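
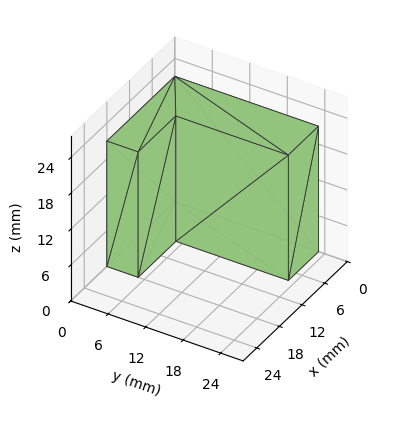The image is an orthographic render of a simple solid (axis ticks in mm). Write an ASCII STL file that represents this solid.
Reading the render: the shape is an L-shaped prism: outer 18 × 23 mm, arm thicknesses ≈ 5 mm (horizontal) and 8 mm (vertical), extruded 21 mm in z (dimensions read to the nearest mm from the axis ticks). For the STL, each face is triangulated and given an outward normal.

solid part
  facet normal 0.0000 0.0000 -1.0000
    outer loop
      vertex 18.0 5.0 0.0
      vertex 18.0 0.0 0.0
      vertex 0.0 0.0 0.0
    endloop
  endfacet
  facet normal 0.0000 0.0000 -1.0000
    outer loop
      vertex 8.0 5.0 0.0
      vertex 18.0 5.0 0.0
      vertex 0.0 0.0 0.0
    endloop
  endfacet
  facet normal 0.0000 0.0000 -1.0000
    outer loop
      vertex 8.0 23.0 0.0
      vertex 8.0 5.0 0.0
      vertex 0.0 0.0 0.0
    endloop
  endfacet
  facet normal 0.0000 0.0000 -1.0000
    outer loop
      vertex 0.0 23.0 0.0
      vertex 8.0 23.0 0.0
      vertex 0.0 0.0 0.0
    endloop
  endfacet
  facet normal 0.0000 0.0000 1.0000
    outer loop
      vertex 0.0 0.0 21.0
      vertex 18.0 0.0 21.0
      vertex 18.0 5.0 21.0
    endloop
  endfacet
  facet normal 0.0000 0.0000 1.0000
    outer loop
      vertex 0.0 0.0 21.0
      vertex 18.0 5.0 21.0
      vertex 8.0 5.0 21.0
    endloop
  endfacet
  facet normal 0.0000 0.0000 1.0000
    outer loop
      vertex 0.0 0.0 21.0
      vertex 8.0 5.0 21.0
      vertex 8.0 23.0 21.0
    endloop
  endfacet
  facet normal 0.0000 0.0000 1.0000
    outer loop
      vertex 0.0 0.0 21.0
      vertex 8.0 23.0 21.0
      vertex 0.0 23.0 21.0
    endloop
  endfacet
  facet normal 0.0000 -1.0000 0.0000
    outer loop
      vertex 0.0 0.0 0.0
      vertex 18.0 0.0 0.0
      vertex 18.0 0.0 21.0
    endloop
  endfacet
  facet normal 0.0000 -1.0000 0.0000
    outer loop
      vertex 0.0 0.0 0.0
      vertex 18.0 0.0 21.0
      vertex 0.0 0.0 21.0
    endloop
  endfacet
  facet normal 1.0000 0.0000 0.0000
    outer loop
      vertex 18.0 0.0 0.0
      vertex 18.0 5.0 0.0
      vertex 18.0 5.0 21.0
    endloop
  endfacet
  facet normal 1.0000 0.0000 0.0000
    outer loop
      vertex 18.0 0.0 0.0
      vertex 18.0 5.0 21.0
      vertex 18.0 0.0 21.0
    endloop
  endfacet
  facet normal 0.0000 1.0000 0.0000
    outer loop
      vertex 18.0 5.0 0.0
      vertex 8.0 5.0 0.0
      vertex 8.0 5.0 21.0
    endloop
  endfacet
  facet normal 0.0000 1.0000 0.0000
    outer loop
      vertex 18.0 5.0 0.0
      vertex 8.0 5.0 21.0
      vertex 18.0 5.0 21.0
    endloop
  endfacet
  facet normal 1.0000 0.0000 0.0000
    outer loop
      vertex 8.0 5.0 0.0
      vertex 8.0 23.0 0.0
      vertex 8.0 23.0 21.0
    endloop
  endfacet
  facet normal 1.0000 0.0000 0.0000
    outer loop
      vertex 8.0 5.0 0.0
      vertex 8.0 23.0 21.0
      vertex 8.0 5.0 21.0
    endloop
  endfacet
  facet normal 0.0000 1.0000 0.0000
    outer loop
      vertex 8.0 23.0 0.0
      vertex 0.0 23.0 0.0
      vertex 0.0 23.0 21.0
    endloop
  endfacet
  facet normal 0.0000 1.0000 0.0000
    outer loop
      vertex 8.0 23.0 0.0
      vertex 0.0 23.0 21.0
      vertex 8.0 23.0 21.0
    endloop
  endfacet
  facet normal -1.0000 0.0000 0.0000
    outer loop
      vertex 0.0 23.0 0.0
      vertex 0.0 0.0 0.0
      vertex 0.0 0.0 21.0
    endloop
  endfacet
  facet normal -1.0000 0.0000 0.0000
    outer loop
      vertex 0.0 23.0 0.0
      vertex 0.0 0.0 21.0
      vertex 0.0 23.0 21.0
    endloop
  endfacet
endsolid part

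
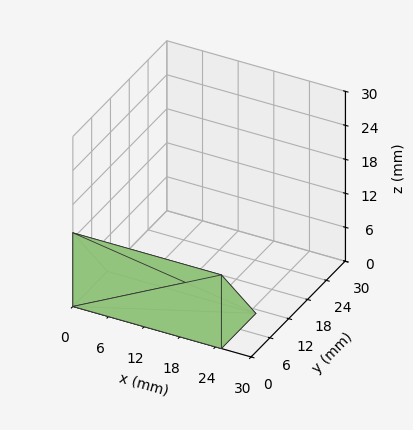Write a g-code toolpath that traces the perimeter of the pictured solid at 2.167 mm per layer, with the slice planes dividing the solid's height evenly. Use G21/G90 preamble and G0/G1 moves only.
Reading the render: the shape is a wedge (ramp): 25 × 11 mm base, rising to 13 mm along the y=0 edge and sloping linearly to z=0 at y=11 (dimensions read to the nearest mm from the axis ticks). For the g-code, the solid's height is divided into equal slices at the stated Δz and each level perimeter traced with G1 moves after a G0 lift.

; perimeter-only toolpath
G21 ; units = mm
G90 ; absolute positioning
G28 ; home
; layer 1
G0 Z2.167
G0 X0.000 Y0.000
G1 X25.000 Y0.000
G1 X25.000 Y9.167
G1 X0.000 Y9.167
G1 X0.000 Y0.000
; layer 2
G0 Z4.333
G0 X0.000 Y0.000
G1 X25.000 Y0.000
G1 X25.000 Y7.333
G1 X0.000 Y7.333
G1 X0.000 Y0.000
; layer 3
G0 Z6.500
G0 X0.000 Y0.000
G1 X25.000 Y0.000
G1 X25.000 Y5.500
G1 X0.000 Y5.500
G1 X0.000 Y0.000
; layer 4
G0 Z8.667
G0 X0.000 Y0.000
G1 X25.000 Y0.000
G1 X25.000 Y3.667
G1 X0.000 Y3.667
G1 X0.000 Y0.000
; layer 5
G0 Z10.833
G0 X0.000 Y0.000
G1 X25.000 Y0.000
G1 X25.000 Y1.833
G1 X0.000 Y1.833
G1 X0.000 Y0.000
M2 ; end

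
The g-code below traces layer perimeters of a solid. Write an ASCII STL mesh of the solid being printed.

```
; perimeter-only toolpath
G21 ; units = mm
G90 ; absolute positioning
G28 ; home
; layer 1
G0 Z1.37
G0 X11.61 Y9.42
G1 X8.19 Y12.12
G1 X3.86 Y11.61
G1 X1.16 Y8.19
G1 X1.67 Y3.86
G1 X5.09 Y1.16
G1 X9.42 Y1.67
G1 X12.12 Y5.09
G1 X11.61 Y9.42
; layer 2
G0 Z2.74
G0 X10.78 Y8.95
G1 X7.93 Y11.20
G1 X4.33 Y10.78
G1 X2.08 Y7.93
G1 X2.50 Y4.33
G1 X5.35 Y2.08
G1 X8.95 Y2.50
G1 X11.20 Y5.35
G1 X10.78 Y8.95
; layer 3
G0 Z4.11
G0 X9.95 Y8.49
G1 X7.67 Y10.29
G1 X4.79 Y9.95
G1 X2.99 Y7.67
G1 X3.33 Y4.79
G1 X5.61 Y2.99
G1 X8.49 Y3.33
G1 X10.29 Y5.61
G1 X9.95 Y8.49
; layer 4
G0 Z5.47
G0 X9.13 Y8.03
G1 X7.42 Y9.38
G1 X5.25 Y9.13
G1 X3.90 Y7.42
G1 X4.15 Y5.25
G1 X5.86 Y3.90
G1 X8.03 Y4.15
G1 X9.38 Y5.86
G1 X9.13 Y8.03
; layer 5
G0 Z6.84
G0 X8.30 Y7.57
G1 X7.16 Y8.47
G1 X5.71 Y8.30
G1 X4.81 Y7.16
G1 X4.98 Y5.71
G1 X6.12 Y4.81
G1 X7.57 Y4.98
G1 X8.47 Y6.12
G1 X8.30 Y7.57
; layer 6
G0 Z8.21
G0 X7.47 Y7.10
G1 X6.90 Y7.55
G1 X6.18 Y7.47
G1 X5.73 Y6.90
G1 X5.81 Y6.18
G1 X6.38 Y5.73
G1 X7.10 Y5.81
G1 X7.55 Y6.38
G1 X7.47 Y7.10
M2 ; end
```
solid part
  facet normal 0.0000 0.0000 -1.0000
    outer loop
      vertex 3.40 12.44 0.00
      vertex 8.45 13.03 0.00
      vertex 12.44 9.88 0.00
    endloop
  endfacet
  facet normal 0.0000 0.0000 -1.0000
    outer loop
      vertex 0.25 8.45 0.00
      vertex 3.40 12.44 0.00
      vertex 12.44 9.88 0.00
    endloop
  endfacet
  facet normal 0.0000 0.0000 -1.0000
    outer loop
      vertex 0.84 3.40 0.00
      vertex 0.25 8.45 0.00
      vertex 12.44 9.88 0.00
    endloop
  endfacet
  facet normal 0.0000 0.0000 -1.0000
    outer loop
      vertex 4.83 0.25 0.00
      vertex 0.84 3.40 0.00
      vertex 12.44 9.88 0.00
    endloop
  endfacet
  facet normal 0.0000 0.0000 -1.0000
    outer loop
      vertex 9.88 0.84 0.00
      vertex 4.83 0.25 0.00
      vertex 12.44 9.88 0.00
    endloop
  endfacet
  facet normal 0.0000 0.0000 -1.0000
    outer loop
      vertex 13.03 4.83 0.00
      vertex 9.88 0.84 0.00
      vertex 12.44 9.88 0.00
    endloop
  endfacet
  facet normal 0.5218 0.6609 0.5394
    outer loop
      vertex 12.44 9.88 0.00
      vertex 8.45 13.03 0.00
      vertex 6.64 6.64 9.58
    endloop
  endfacet
  facet normal -0.0977 0.8364 0.5394
    outer loop
      vertex 8.45 13.03 0.00
      vertex 3.40 12.44 0.00
      vertex 6.64 6.64 9.58
    endloop
  endfacet
  facet normal -0.6609 0.5218 0.5394
    outer loop
      vertex 3.40 12.44 0.00
      vertex 0.25 8.45 0.00
      vertex 6.64 6.64 9.58
    endloop
  endfacet
  facet normal -0.8364 -0.0977 0.5394
    outer loop
      vertex 0.25 8.45 0.00
      vertex 0.84 3.40 0.00
      vertex 6.64 6.64 9.58
    endloop
  endfacet
  facet normal -0.5218 -0.6609 0.5394
    outer loop
      vertex 0.84 3.40 0.00
      vertex 4.83 0.25 0.00
      vertex 6.64 6.64 9.58
    endloop
  endfacet
  facet normal 0.0977 -0.8364 0.5394
    outer loop
      vertex 4.83 0.25 0.00
      vertex 9.88 0.84 0.00
      vertex 6.64 6.64 9.58
    endloop
  endfacet
  facet normal 0.6609 -0.5218 0.5394
    outer loop
      vertex 9.88 0.84 0.00
      vertex 13.03 4.83 0.00
      vertex 6.64 6.64 9.58
    endloop
  endfacet
  facet normal 0.8364 0.0977 0.5394
    outer loop
      vertex 13.03 4.83 0.00
      vertex 12.44 9.88 0.00
      vertex 6.64 6.64 9.58
    endloop
  endfacet
endsolid part

The G0 Z moves step by Δz≈1.37 mm. The G1 loops shrink linearly with z, so the solid tapers from its base footprint up to z≈9.58. Closing with a flat bottom cap and the tapered top and triangulating gives 14 facets — a regular 8-sided pyramid, base circumscribed radius ≈ 6.64 mm, apex at z ≈ 9.58 mm.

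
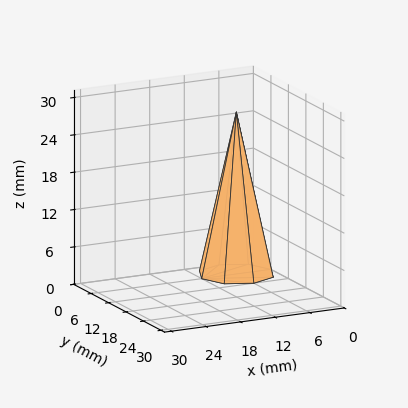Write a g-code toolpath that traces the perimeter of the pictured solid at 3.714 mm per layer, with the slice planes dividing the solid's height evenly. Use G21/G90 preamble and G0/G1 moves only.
Reading the render: the shape is a regular 8-sided pyramid, base circumscribed radius ≈ 6 mm, apex at z ≈ 26 mm (dimensions read to the nearest mm from the axis ticks). For the g-code, the solid's height is divided into equal slices at the stated Δz and each level perimeter traced with G1 moves after a G0 lift.

; perimeter-only toolpath
G21 ; units = mm
G90 ; absolute positioning
G28 ; home
; layer 1
G0 Z3.714
G0 X11.143 Y6.000
G1 X9.637 Y9.637
G1 X6.000 Y11.143
G1 X2.363 Y9.637
G1 X0.857 Y6.000
G1 X2.363 Y2.363
G1 X6.000 Y0.857
G1 X9.637 Y2.363
G1 X11.143 Y6.000
; layer 2
G0 Z7.429
G0 X10.286 Y6.000
G1 X9.031 Y9.031
G1 X6.000 Y10.286
G1 X2.969 Y9.031
G1 X1.714 Y6.000
G1 X2.969 Y2.969
G1 X6.000 Y1.714
G1 X9.031 Y2.969
G1 X10.286 Y6.000
; layer 3
G0 Z11.143
G0 X9.429 Y6.000
G1 X8.425 Y8.425
G1 X6.000 Y9.429
G1 X3.575 Y8.425
G1 X2.571 Y6.000
G1 X3.575 Y3.575
G1 X6.000 Y2.571
G1 X8.425 Y3.575
G1 X9.429 Y6.000
; layer 4
G0 Z14.857
G0 X8.571 Y6.000
G1 X7.818 Y7.818
G1 X6.000 Y8.571
G1 X4.182 Y7.818
G1 X3.429 Y6.000
G1 X4.182 Y4.182
G1 X6.000 Y3.429
G1 X7.818 Y4.182
G1 X8.571 Y6.000
; layer 5
G0 Z18.571
G0 X7.714 Y6.000
G1 X7.212 Y7.212
G1 X6.000 Y7.714
G1 X4.788 Y7.212
G1 X4.286 Y6.000
G1 X4.788 Y4.788
G1 X6.000 Y4.286
G1 X7.212 Y4.788
G1 X7.714 Y6.000
; layer 6
G0 Z22.286
G0 X6.857 Y6.000
G1 X6.606 Y6.606
G1 X6.000 Y6.857
G1 X5.394 Y6.606
G1 X5.143 Y6.000
G1 X5.394 Y5.394
G1 X6.000 Y5.143
G1 X6.606 Y5.394
G1 X6.857 Y6.000
M2 ; end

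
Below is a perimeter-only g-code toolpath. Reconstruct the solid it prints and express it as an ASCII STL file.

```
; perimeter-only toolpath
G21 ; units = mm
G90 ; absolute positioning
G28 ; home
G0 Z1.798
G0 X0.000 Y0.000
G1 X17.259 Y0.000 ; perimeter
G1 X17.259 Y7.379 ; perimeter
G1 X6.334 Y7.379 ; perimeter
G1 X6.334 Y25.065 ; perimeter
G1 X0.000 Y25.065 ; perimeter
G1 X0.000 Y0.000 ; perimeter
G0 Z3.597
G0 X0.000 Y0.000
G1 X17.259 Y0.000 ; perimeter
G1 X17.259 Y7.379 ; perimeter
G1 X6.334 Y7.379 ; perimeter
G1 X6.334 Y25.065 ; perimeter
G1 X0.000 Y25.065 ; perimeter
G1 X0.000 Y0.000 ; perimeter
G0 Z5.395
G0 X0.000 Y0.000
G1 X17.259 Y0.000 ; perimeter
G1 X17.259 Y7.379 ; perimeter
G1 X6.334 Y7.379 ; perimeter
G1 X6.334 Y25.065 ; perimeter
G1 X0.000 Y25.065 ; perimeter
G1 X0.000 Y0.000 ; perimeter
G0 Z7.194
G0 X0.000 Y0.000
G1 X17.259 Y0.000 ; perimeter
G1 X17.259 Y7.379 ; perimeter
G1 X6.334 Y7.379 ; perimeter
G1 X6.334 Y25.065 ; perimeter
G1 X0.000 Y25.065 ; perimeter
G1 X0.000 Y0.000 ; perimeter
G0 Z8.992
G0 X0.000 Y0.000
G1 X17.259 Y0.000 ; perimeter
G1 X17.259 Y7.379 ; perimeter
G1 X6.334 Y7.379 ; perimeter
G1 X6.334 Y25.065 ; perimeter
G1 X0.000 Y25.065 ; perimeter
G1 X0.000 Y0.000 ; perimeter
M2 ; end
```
solid part
  facet normal 0.0000 0.0000 -1.0000
    outer loop
      vertex 17.259 7.379 0.000
      vertex 17.259 0.000 0.000
      vertex 0.000 0.000 0.000
    endloop
  endfacet
  facet normal 0.0000 0.0000 -1.0000
    outer loop
      vertex 6.334 7.379 0.000
      vertex 17.259 7.379 0.000
      vertex 0.000 0.000 0.000
    endloop
  endfacet
  facet normal 0.0000 0.0000 -1.0000
    outer loop
      vertex 6.334 25.065 0.000
      vertex 6.334 7.379 0.000
      vertex 0.000 0.000 0.000
    endloop
  endfacet
  facet normal 0.0000 0.0000 -1.0000
    outer loop
      vertex 0.000 25.065 0.000
      vertex 6.334 25.065 0.000
      vertex 0.000 0.000 0.000
    endloop
  endfacet
  facet normal 0.0000 0.0000 1.0000
    outer loop
      vertex 0.000 0.000 8.992
      vertex 17.259 0.000 8.992
      vertex 17.259 7.379 8.992
    endloop
  endfacet
  facet normal 0.0000 0.0000 1.0000
    outer loop
      vertex 0.000 0.000 8.992
      vertex 17.259 7.379 8.992
      vertex 6.334 7.379 8.992
    endloop
  endfacet
  facet normal 0.0000 0.0000 1.0000
    outer loop
      vertex 0.000 0.000 8.992
      vertex 6.334 7.379 8.992
      vertex 6.334 25.065 8.992
    endloop
  endfacet
  facet normal 0.0000 0.0000 1.0000
    outer loop
      vertex 0.000 0.000 8.992
      vertex 6.334 25.065 8.992
      vertex 0.000 25.065 8.992
    endloop
  endfacet
  facet normal 0.0000 -1.0000 0.0000
    outer loop
      vertex 0.000 0.000 0.000
      vertex 17.259 0.000 0.000
      vertex 17.259 0.000 8.992
    endloop
  endfacet
  facet normal 0.0000 -1.0000 0.0000
    outer loop
      vertex 0.000 0.000 0.000
      vertex 17.259 0.000 8.992
      vertex 0.000 0.000 8.992
    endloop
  endfacet
  facet normal 1.0000 0.0000 0.0000
    outer loop
      vertex 17.259 0.000 0.000
      vertex 17.259 7.379 0.000
      vertex 17.259 7.379 8.992
    endloop
  endfacet
  facet normal 1.0000 0.0000 0.0000
    outer loop
      vertex 17.259 0.000 0.000
      vertex 17.259 7.379 8.992
      vertex 17.259 0.000 8.992
    endloop
  endfacet
  facet normal 0.0000 1.0000 0.0000
    outer loop
      vertex 17.259 7.379 0.000
      vertex 6.334 7.379 0.000
      vertex 6.334 7.379 8.992
    endloop
  endfacet
  facet normal 0.0000 1.0000 0.0000
    outer loop
      vertex 17.259 7.379 0.000
      vertex 6.334 7.379 8.992
      vertex 17.259 7.379 8.992
    endloop
  endfacet
  facet normal 1.0000 0.0000 0.0000
    outer loop
      vertex 6.334 7.379 0.000
      vertex 6.334 25.065 0.000
      vertex 6.334 25.065 8.992
    endloop
  endfacet
  facet normal 1.0000 0.0000 0.0000
    outer loop
      vertex 6.334 7.379 0.000
      vertex 6.334 25.065 8.992
      vertex 6.334 7.379 8.992
    endloop
  endfacet
  facet normal 0.0000 1.0000 0.0000
    outer loop
      vertex 6.334 25.065 0.000
      vertex 0.000 25.065 0.000
      vertex 0.000 25.065 8.992
    endloop
  endfacet
  facet normal 0.0000 1.0000 0.0000
    outer loop
      vertex 6.334 25.065 0.000
      vertex 0.000 25.065 8.992
      vertex 6.334 25.065 8.992
    endloop
  endfacet
  facet normal -1.0000 0.0000 0.0000
    outer loop
      vertex 0.000 25.065 0.000
      vertex 0.000 0.000 0.000
      vertex 0.000 0.000 8.992
    endloop
  endfacet
  facet normal -1.0000 0.0000 0.0000
    outer loop
      vertex 0.000 25.065 0.000
      vertex 0.000 0.000 8.992
      vertex 0.000 25.065 8.992
    endloop
  endfacet
endsolid part

The G0 Z moves step by Δz≈1.798 mm. Every layer's G1 loop is the same polygon, so the solid is a straight extrusion of it from z=0 to z≈8.99. Closing with flat bottom and top caps and triangulating gives 20 facets — an L-shaped prism: outer 17.3 × 25.1 mm, arm thicknesses ≈ 7.38 mm (horizontal) and 6.33 mm (vertical), extruded 8.99 mm in z.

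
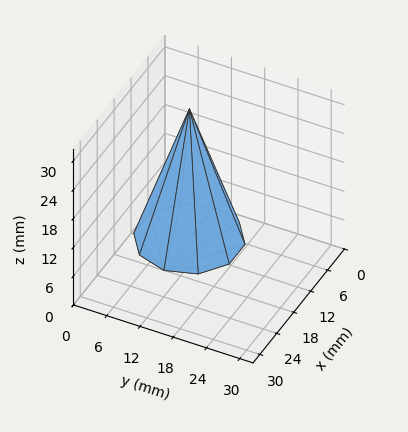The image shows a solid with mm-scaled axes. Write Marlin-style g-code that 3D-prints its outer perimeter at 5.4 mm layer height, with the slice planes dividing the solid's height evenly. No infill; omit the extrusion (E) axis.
Reading the render: the shape is a regular 10-sided pyramid, base circumscribed radius ≈ 9 mm, apex at z ≈ 27 mm (dimensions read to the nearest mm from the axis ticks). For the g-code, the solid's height is divided into equal slices at the stated Δz and each level perimeter traced with G1 moves after a G0 lift.

; perimeter-only toolpath
G21 ; units = mm
G90 ; absolute positioning
G28 ; home
; layer 1
G0 Z5.4
G0 X16.2 Y9.0
G1 X14.8 Y13.2
G1 X11.2 Y15.9
G1 X6.8 Y15.9
G1 X3.2 Y13.2
G1 X1.8 Y9.0
G1 X3.2 Y4.8
G1 X6.8 Y2.1
G1 X11.2 Y2.1
G1 X14.8 Y4.8
G1 X16.2 Y9.0
; layer 2
G0 Z10.8
G0 X14.4 Y9.0
G1 X13.4 Y12.2
G1 X10.7 Y14.2
G1 X7.3 Y14.2
G1 X4.6 Y12.2
G1 X3.6 Y9.0
G1 X4.6 Y5.8
G1 X7.3 Y3.8
G1 X10.7 Y3.8
G1 X13.4 Y5.8
G1 X14.4 Y9.0
; layer 3
G0 Z16.2
G0 X12.6 Y9.0
G1 X11.9 Y11.1
G1 X10.1 Y12.4
G1 X7.9 Y12.4
G1 X6.1 Y11.1
G1 X5.4 Y9.0
G1 X6.1 Y6.9
G1 X7.9 Y5.6
G1 X10.1 Y5.6
G1 X11.9 Y6.9
G1 X12.6 Y9.0
; layer 4
G0 Z21.6
G0 X10.8 Y9.0
G1 X10.5 Y10.1
G1 X9.6 Y10.7
G1 X8.4 Y10.7
G1 X7.5 Y10.1
G1 X7.2 Y9.0
G1 X7.5 Y7.9
G1 X8.4 Y7.3
G1 X9.6 Y7.3
G1 X10.5 Y7.9
G1 X10.8 Y9.0
M2 ; end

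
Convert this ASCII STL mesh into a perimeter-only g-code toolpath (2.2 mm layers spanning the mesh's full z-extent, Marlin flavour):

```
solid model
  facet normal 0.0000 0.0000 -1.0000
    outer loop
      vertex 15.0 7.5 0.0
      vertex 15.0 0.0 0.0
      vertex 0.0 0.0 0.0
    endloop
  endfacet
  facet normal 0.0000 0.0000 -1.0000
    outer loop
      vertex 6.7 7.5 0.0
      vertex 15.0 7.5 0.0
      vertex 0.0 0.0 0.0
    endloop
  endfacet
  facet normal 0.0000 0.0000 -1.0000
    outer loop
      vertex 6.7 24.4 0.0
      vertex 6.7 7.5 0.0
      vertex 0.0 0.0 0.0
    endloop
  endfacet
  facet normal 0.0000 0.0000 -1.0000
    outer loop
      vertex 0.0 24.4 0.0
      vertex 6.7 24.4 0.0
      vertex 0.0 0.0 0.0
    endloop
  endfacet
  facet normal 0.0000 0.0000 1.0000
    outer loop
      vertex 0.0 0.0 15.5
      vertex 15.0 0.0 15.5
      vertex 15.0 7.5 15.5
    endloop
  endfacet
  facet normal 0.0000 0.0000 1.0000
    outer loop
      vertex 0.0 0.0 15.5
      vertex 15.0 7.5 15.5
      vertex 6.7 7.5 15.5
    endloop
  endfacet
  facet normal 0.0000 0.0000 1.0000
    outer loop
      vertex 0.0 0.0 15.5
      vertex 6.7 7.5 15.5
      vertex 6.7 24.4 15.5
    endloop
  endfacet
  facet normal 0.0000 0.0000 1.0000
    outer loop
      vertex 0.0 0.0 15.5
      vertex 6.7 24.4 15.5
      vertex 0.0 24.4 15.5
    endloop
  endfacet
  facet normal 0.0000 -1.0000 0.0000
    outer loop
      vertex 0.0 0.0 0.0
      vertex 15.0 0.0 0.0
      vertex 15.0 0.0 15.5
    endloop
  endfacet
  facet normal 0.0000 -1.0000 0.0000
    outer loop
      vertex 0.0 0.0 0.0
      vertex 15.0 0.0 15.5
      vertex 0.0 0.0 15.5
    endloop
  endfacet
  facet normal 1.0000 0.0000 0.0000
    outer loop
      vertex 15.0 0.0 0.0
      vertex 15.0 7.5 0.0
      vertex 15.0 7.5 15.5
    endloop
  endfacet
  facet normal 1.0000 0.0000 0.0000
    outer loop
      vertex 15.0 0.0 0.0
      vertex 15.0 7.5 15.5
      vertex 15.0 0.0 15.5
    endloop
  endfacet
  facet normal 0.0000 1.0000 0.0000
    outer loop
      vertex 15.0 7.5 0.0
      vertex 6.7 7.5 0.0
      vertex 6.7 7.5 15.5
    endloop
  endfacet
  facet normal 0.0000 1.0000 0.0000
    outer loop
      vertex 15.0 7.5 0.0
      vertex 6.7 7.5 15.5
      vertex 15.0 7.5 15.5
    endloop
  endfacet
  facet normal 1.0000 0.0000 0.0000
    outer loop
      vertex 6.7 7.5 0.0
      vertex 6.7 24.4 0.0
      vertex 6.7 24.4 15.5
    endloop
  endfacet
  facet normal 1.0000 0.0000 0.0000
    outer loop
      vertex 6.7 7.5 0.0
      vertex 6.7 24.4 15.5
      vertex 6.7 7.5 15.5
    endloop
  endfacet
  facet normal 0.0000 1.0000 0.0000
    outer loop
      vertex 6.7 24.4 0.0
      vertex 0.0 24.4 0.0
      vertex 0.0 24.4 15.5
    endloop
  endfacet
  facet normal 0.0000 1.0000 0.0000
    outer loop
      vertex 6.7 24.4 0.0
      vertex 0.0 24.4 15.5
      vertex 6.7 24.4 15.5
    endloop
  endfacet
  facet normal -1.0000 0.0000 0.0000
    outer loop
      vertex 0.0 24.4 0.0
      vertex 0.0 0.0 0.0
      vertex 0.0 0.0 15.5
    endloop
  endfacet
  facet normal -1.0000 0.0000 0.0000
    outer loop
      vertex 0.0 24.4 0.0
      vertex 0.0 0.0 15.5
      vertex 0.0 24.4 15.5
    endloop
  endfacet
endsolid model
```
; perimeter-only toolpath
G21 ; units = mm
G90 ; absolute positioning
G28 ; home
; layer 1
G0 Z2.2
G0 X0.0 Y0.0
G1 X15.0 Y0.0
G1 X15.0 Y7.5
G1 X6.7 Y7.5
G1 X6.7 Y24.4
G1 X0.0 Y24.4
G1 X0.0 Y0.0
; layer 2
G0 Z4.4
G0 X0.0 Y0.0
G1 X15.0 Y0.0
G1 X15.0 Y7.5
G1 X6.7 Y7.5
G1 X6.7 Y24.4
G1 X0.0 Y24.4
G1 X0.0 Y0.0
; layer 3
G0 Z6.6
G0 X0.0 Y0.0
G1 X15.0 Y0.0
G1 X15.0 Y7.5
G1 X6.7 Y7.5
G1 X6.7 Y24.4
G1 X0.0 Y24.4
G1 X0.0 Y0.0
; layer 4
G0 Z8.9
G0 X0.0 Y0.0
G1 X15.0 Y0.0
G1 X15.0 Y7.5
G1 X6.7 Y7.5
G1 X6.7 Y24.4
G1 X0.0 Y24.4
G1 X0.0 Y0.0
; layer 5
G0 Z11.1
G0 X0.0 Y0.0
G1 X15.0 Y0.0
G1 X15.0 Y7.5
G1 X6.7 Y7.5
G1 X6.7 Y24.4
G1 X0.0 Y24.4
G1 X0.0 Y0.0
; layer 6
G0 Z13.3
G0 X0.0 Y0.0
G1 X15.0 Y0.0
G1 X15.0 Y7.5
G1 X6.7 Y7.5
G1 X6.7 Y24.4
G1 X0.0 Y24.4
G1 X0.0 Y0.0
; layer 7
G0 Z15.5
G0 X0.0 Y0.0
G1 X15.0 Y0.0
G1 X15.0 Y7.5
G1 X6.7 Y7.5
G1 X6.7 Y24.4
G1 X0.0 Y24.4
G1 X0.0 Y0.0
M2 ; end

The solid is an L-shaped prism: outer 15 × 24.4 mm, arm thicknesses ≈ 7.5 mm (horizontal) and 6.7 mm (vertical), extruded 15.5 mm in z. Slicing at Δz = 2.2 mm — 7 equal slices spanning the solid's height, so layer i sits at z = i·h/7 — gives 7 non-empty perimeters. Each is a 6-segment closed polygon; G0 lifts to the layer z and rapids to the start vertex, then G1 traces the edges.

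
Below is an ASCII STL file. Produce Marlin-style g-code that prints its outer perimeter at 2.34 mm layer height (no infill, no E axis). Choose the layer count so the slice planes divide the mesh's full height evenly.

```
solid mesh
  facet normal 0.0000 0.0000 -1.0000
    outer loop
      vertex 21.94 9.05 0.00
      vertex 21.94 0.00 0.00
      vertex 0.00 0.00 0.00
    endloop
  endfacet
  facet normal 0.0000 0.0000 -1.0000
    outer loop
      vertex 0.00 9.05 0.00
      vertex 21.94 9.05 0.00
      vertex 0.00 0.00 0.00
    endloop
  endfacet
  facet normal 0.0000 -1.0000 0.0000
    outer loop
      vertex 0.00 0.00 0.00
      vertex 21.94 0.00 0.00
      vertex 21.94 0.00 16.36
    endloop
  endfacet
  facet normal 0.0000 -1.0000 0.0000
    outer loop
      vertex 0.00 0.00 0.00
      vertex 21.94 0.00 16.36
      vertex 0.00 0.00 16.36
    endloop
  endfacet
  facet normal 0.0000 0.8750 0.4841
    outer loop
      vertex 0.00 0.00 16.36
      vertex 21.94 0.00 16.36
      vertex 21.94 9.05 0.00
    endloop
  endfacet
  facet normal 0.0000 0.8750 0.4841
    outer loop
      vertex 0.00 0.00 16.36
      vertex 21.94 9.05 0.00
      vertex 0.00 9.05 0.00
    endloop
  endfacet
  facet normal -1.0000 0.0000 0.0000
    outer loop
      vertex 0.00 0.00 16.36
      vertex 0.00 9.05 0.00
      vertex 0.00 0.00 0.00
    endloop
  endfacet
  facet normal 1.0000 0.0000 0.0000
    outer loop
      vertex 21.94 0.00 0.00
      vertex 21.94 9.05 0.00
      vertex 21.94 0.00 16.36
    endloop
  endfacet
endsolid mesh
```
; perimeter-only toolpath
G21 ; units = mm
G90 ; absolute positioning
G28 ; home
; layer 1
G0 Z2.34
G0 X0.00 Y0.00
G1 X21.94 Y0.00
G1 X21.94 Y7.76
G1 X0.00 Y7.76
G1 X0.00 Y0.00
; layer 2
G0 Z4.67
G0 X0.00 Y0.00
G1 X21.94 Y0.00
G1 X21.94 Y6.46
G1 X0.00 Y6.46
G1 X0.00 Y0.00
; layer 3
G0 Z7.01
G0 X0.00 Y0.00
G1 X21.94 Y0.00
G1 X21.94 Y5.17
G1 X0.00 Y5.17
G1 X0.00 Y0.00
; layer 4
G0 Z9.35
G0 X0.00 Y0.00
G1 X21.94 Y0.00
G1 X21.94 Y3.88
G1 X0.00 Y3.88
G1 X0.00 Y0.00
; layer 5
G0 Z11.69
G0 X0.00 Y0.00
G1 X21.94 Y0.00
G1 X21.94 Y2.59
G1 X0.00 Y2.59
G1 X0.00 Y0.00
; layer 6
G0 Z14.02
G0 X0.00 Y0.00
G1 X21.94 Y0.00
G1 X21.94 Y1.29
G1 X0.00 Y1.29
G1 X0.00 Y0.00
M2 ; end

The solid is a wedge (ramp): 21.9 × 9.05 mm base, rising to 16.4 mm along the y=0 edge and sloping linearly to z=0 at y=9.05. Slicing at Δz = 2.34 mm — 7 equal slices spanning the solid's height, so layer i sits at z = i·h/7 — gives 6 non-empty perimeters. Each is a 4-segment closed polygon; G0 lifts to the layer z and rapids to the start vertex, then G1 traces the edges. The cross-section shrinks linearly with z (the slice at the apex is degenerate and omitted).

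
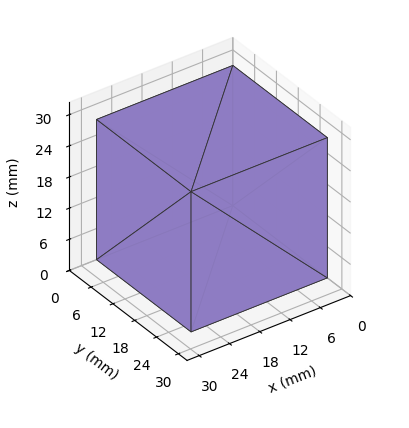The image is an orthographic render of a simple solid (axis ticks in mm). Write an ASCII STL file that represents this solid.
Reading the render: the shape is a rectangular box, roughly 27 × 26 mm footprint and 27 mm tall (dimensions read to the nearest mm from the axis ticks). For the STL, each face is triangulated and given an outward normal.

solid part
  facet normal 0.0000 0.0000 -1.0000
    outer loop
      vertex 27.000 26.000 0.000
      vertex 27.000 0.000 0.000
      vertex 0.000 0.000 0.000
    endloop
  endfacet
  facet normal 0.0000 0.0000 -1.0000
    outer loop
      vertex 0.000 26.000 0.000
      vertex 27.000 26.000 0.000
      vertex 0.000 0.000 0.000
    endloop
  endfacet
  facet normal 0.0000 0.0000 1.0000
    outer loop
      vertex 0.000 0.000 27.000
      vertex 27.000 0.000 27.000
      vertex 27.000 26.000 27.000
    endloop
  endfacet
  facet normal 0.0000 0.0000 1.0000
    outer loop
      vertex 0.000 0.000 27.000
      vertex 27.000 26.000 27.000
      vertex 0.000 26.000 27.000
    endloop
  endfacet
  facet normal 0.0000 -1.0000 0.0000
    outer loop
      vertex 0.000 0.000 0.000
      vertex 27.000 0.000 0.000
      vertex 27.000 0.000 27.000
    endloop
  endfacet
  facet normal 0.0000 -1.0000 0.0000
    outer loop
      vertex 0.000 0.000 0.000
      vertex 27.000 0.000 27.000
      vertex 0.000 0.000 27.000
    endloop
  endfacet
  facet normal 0.0000 1.0000 0.0000
    outer loop
      vertex 27.000 26.000 27.000
      vertex 27.000 26.000 0.000
      vertex 0.000 26.000 0.000
    endloop
  endfacet
  facet normal 0.0000 1.0000 0.0000
    outer loop
      vertex 0.000 26.000 27.000
      vertex 27.000 26.000 27.000
      vertex 0.000 26.000 0.000
    endloop
  endfacet
  facet normal -1.0000 0.0000 0.0000
    outer loop
      vertex 0.000 26.000 27.000
      vertex 0.000 26.000 0.000
      vertex 0.000 0.000 0.000
    endloop
  endfacet
  facet normal -1.0000 0.0000 0.0000
    outer loop
      vertex 0.000 0.000 27.000
      vertex 0.000 26.000 27.000
      vertex 0.000 0.000 0.000
    endloop
  endfacet
  facet normal 1.0000 0.0000 0.0000
    outer loop
      vertex 27.000 0.000 0.000
      vertex 27.000 26.000 0.000
      vertex 27.000 26.000 27.000
    endloop
  endfacet
  facet normal 1.0000 0.0000 0.0000
    outer loop
      vertex 27.000 0.000 0.000
      vertex 27.000 26.000 27.000
      vertex 27.000 0.000 27.000
    endloop
  endfacet
endsolid part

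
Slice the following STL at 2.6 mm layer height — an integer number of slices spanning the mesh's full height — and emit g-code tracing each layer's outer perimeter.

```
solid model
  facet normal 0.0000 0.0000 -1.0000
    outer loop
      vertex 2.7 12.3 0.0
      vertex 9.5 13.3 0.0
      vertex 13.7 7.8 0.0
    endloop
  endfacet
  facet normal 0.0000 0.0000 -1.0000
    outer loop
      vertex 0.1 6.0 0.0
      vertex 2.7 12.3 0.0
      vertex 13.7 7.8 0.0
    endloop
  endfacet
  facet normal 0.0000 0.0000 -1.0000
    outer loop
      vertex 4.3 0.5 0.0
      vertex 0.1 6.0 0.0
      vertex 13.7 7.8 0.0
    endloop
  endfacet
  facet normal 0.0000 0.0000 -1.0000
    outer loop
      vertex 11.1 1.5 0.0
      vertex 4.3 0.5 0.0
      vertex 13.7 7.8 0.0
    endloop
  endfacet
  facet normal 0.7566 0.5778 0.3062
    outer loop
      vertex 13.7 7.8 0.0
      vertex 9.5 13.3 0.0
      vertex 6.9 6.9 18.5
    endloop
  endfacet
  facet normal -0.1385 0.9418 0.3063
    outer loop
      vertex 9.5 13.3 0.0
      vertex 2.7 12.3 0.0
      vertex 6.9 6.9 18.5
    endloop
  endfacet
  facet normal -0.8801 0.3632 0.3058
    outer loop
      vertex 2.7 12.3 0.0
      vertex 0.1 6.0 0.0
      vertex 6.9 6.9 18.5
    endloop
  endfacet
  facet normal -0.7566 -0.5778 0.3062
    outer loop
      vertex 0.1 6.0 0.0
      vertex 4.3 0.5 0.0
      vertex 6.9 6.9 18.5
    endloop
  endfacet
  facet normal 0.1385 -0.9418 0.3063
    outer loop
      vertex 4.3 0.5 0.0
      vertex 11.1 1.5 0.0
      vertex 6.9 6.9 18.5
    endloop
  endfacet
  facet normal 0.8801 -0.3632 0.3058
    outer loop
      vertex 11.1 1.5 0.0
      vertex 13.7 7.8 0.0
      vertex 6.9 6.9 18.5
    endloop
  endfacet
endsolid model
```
; perimeter-only toolpath
G21 ; units = mm
G90 ; absolute positioning
G28 ; home
; layer 1
G0 Z2.6
G0 X12.7 Y7.7
G1 X9.1 Y12.4
G1 X3.3 Y11.5
G1 X1.1 Y6.1
G1 X4.7 Y1.4
G1 X10.5 Y2.3
G1 X12.7 Y7.7
; layer 2
G0 Z5.3
G0 X11.8 Y7.5
G1 X8.8 Y11.5
G1 X3.9 Y10.8
G1 X2.0 Y6.3
G1 X5.0 Y2.3
G1 X9.9 Y3.0
G1 X11.8 Y7.5
; layer 3
G0 Z7.9
G0 X10.8 Y7.4
G1 X8.4 Y10.6
G1 X4.5 Y10.0
G1 X3.0 Y6.4
G1 X5.4 Y3.2
G1 X9.3 Y3.8
G1 X10.8 Y7.4
; layer 4
G0 Z10.6
G0 X9.8 Y7.3
G1 X8.0 Y9.6
G1 X5.1 Y9.2
G1 X4.0 Y6.5
G1 X5.8 Y4.2
G1 X8.7 Y4.6
G1 X9.8 Y7.3
; layer 5
G0 Z13.2
G0 X8.8 Y7.2
G1 X7.6 Y8.7
G1 X5.7 Y8.4
G1 X5.0 Y6.6
G1 X6.2 Y5.1
G1 X8.1 Y5.4
G1 X8.8 Y7.2
; layer 6
G0 Z15.9
G0 X7.9 Y7.0
G1 X7.3 Y7.8
G1 X6.3 Y7.7
G1 X5.9 Y6.8
G1 X6.5 Y6.0
G1 X7.5 Y6.1
G1 X7.9 Y7.0
M2 ; end

The solid is a regular 6-sided pyramid, base circumscribed radius ≈ 6.9 mm, apex at z ≈ 18.5 mm. Slicing at Δz = 2.6 mm — 7 equal slices spanning the solid's height, so layer i sits at z = i·h/7 — gives 6 non-empty perimeters. Each is a 6-segment closed polygon; G0 lifts to the layer z and rapids to the start vertex, then G1 traces the edges. The cross-section shrinks linearly with z (the slice at the apex is degenerate and omitted).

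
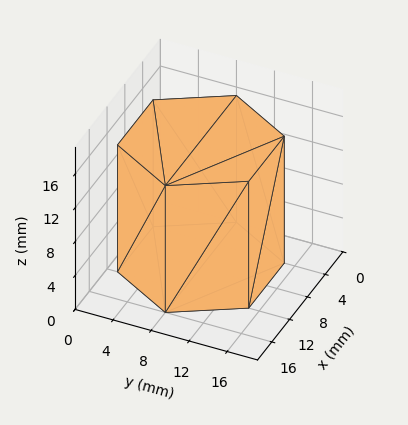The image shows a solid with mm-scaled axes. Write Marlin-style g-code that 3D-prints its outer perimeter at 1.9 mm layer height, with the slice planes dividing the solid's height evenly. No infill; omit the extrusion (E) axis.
Reading the render: the shape is a regular 6-sided prism (a cylinder approximated with 6 flat sides), circumscribed radius ≈ 8 mm, height ≈ 15 mm (dimensions read to the nearest mm from the axis ticks). For the g-code, the solid's height is divided into equal slices at the stated Δz and each level perimeter traced with G1 moves after a G0 lift.

; perimeter-only toolpath
G21 ; units = mm
G90 ; absolute positioning
G28 ; home
; layer 1
G0 Z1.9
G0 X16.0 Y8.0
G1 X12.0 Y14.9
G1 X4.0 Y14.9
G1 X0.0 Y8.0
G1 X4.0 Y1.1
G1 X12.0 Y1.1
G1 X16.0 Y8.0
; layer 2
G0 Z3.8
G0 X16.0 Y8.0
G1 X12.0 Y14.9
G1 X4.0 Y14.9
G1 X0.0 Y8.0
G1 X4.0 Y1.1
G1 X12.0 Y1.1
G1 X16.0 Y8.0
; layer 3
G0 Z5.6
G0 X16.0 Y8.0
G1 X12.0 Y14.9
G1 X4.0 Y14.9
G1 X0.0 Y8.0
G1 X4.0 Y1.1
G1 X12.0 Y1.1
G1 X16.0 Y8.0
; layer 4
G0 Z7.5
G0 X16.0 Y8.0
G1 X12.0 Y14.9
G1 X4.0 Y14.9
G1 X0.0 Y8.0
G1 X4.0 Y1.1
G1 X12.0 Y1.1
G1 X16.0 Y8.0
; layer 5
G0 Z9.4
G0 X16.0 Y8.0
G1 X12.0 Y14.9
G1 X4.0 Y14.9
G1 X0.0 Y8.0
G1 X4.0 Y1.1
G1 X12.0 Y1.1
G1 X16.0 Y8.0
; layer 6
G0 Z11.2
G0 X16.0 Y8.0
G1 X12.0 Y14.9
G1 X4.0 Y14.9
G1 X0.0 Y8.0
G1 X4.0 Y1.1
G1 X12.0 Y1.1
G1 X16.0 Y8.0
; layer 7
G0 Z13.1
G0 X16.0 Y8.0
G1 X12.0 Y14.9
G1 X4.0 Y14.9
G1 X0.0 Y8.0
G1 X4.0 Y1.1
G1 X12.0 Y1.1
G1 X16.0 Y8.0
; layer 8
G0 Z15.0
G0 X16.0 Y8.0
G1 X12.0 Y14.9
G1 X4.0 Y14.9
G1 X0.0 Y8.0
G1 X4.0 Y1.1
G1 X12.0 Y1.1
G1 X16.0 Y8.0
M2 ; end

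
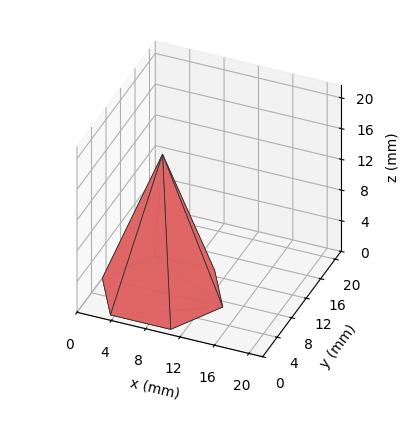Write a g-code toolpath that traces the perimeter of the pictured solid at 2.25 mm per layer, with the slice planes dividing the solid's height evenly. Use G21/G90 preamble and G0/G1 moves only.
Reading the render: the shape is a regular 6-sided pyramid, base circumscribed radius ≈ 7 mm, apex at z ≈ 18 mm (dimensions read to the nearest mm from the axis ticks). For the g-code, the solid's height is divided into equal slices at the stated Δz and each level perimeter traced with G1 moves after a G0 lift.

; perimeter-only toolpath
G21 ; units = mm
G90 ; absolute positioning
G28 ; home
; layer 1
G0 Z2.25
G0 X13.12 Y7.00
G1 X10.06 Y12.30
G1 X3.94 Y12.30
G1 X0.88 Y7.00
G1 X3.94 Y1.70
G1 X10.06 Y1.70
G1 X13.12 Y7.00
; layer 2
G0 Z4.50
G0 X12.25 Y7.00
G1 X9.62 Y11.54
G1 X4.38 Y11.54
G1 X1.75 Y7.00
G1 X4.38 Y2.46
G1 X9.62 Y2.46
G1 X12.25 Y7.00
; layer 3
G0 Z6.75
G0 X11.38 Y7.00
G1 X9.19 Y10.79
G1 X4.81 Y10.79
G1 X2.62 Y7.00
G1 X4.81 Y3.21
G1 X9.19 Y3.21
G1 X11.38 Y7.00
; layer 4
G0 Z9.00
G0 X10.50 Y7.00
G1 X8.75 Y10.03
G1 X5.25 Y10.03
G1 X3.50 Y7.00
G1 X5.25 Y3.97
G1 X8.75 Y3.97
G1 X10.50 Y7.00
; layer 5
G0 Z11.25
G0 X9.62 Y7.00
G1 X8.31 Y9.27
G1 X5.69 Y9.27
G1 X4.38 Y7.00
G1 X5.69 Y4.73
G1 X8.31 Y4.73
G1 X9.62 Y7.00
; layer 6
G0 Z13.50
G0 X8.75 Y7.00
G1 X7.88 Y8.52
G1 X6.12 Y8.52
G1 X5.25 Y7.00
G1 X6.12 Y5.49
G1 X7.88 Y5.49
G1 X8.75 Y7.00
; layer 7
G0 Z15.75
G0 X7.88 Y7.00
G1 X7.44 Y7.76
G1 X6.56 Y7.76
G1 X6.12 Y7.00
G1 X6.56 Y6.24
G1 X7.44 Y6.24
G1 X7.88 Y7.00
M2 ; end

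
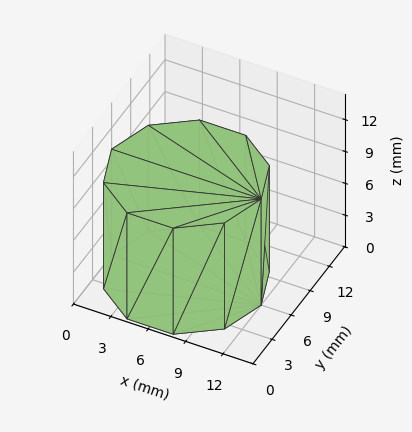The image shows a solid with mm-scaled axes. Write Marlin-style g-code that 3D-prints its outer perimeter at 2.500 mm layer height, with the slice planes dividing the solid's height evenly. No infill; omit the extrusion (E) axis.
Reading the render: the shape is a regular 10-sided prism (a cylinder approximated with 10 flat sides), circumscribed radius ≈ 6 mm, height ≈ 10 mm (dimensions read to the nearest mm from the axis ticks). For the g-code, the solid's height is divided into equal slices at the stated Δz and each level perimeter traced with G1 moves after a G0 lift.

; perimeter-only toolpath
G21 ; units = mm
G90 ; absolute positioning
G28 ; home
; layer 1
G0 Z2.500
G0 X12.000 Y6.000
G1 X10.854 Y9.527
G1 X7.854 Y11.706
G1 X4.146 Y11.706
G1 X1.146 Y9.527
G1 X0.000 Y6.000
G1 X1.146 Y2.473
G1 X4.146 Y0.294
G1 X7.854 Y0.294
G1 X10.854 Y2.473
G1 X12.000 Y6.000
; layer 2
G0 Z5.000
G0 X12.000 Y6.000
G1 X10.854 Y9.527
G1 X7.854 Y11.706
G1 X4.146 Y11.706
G1 X1.146 Y9.527
G1 X0.000 Y6.000
G1 X1.146 Y2.473
G1 X4.146 Y0.294
G1 X7.854 Y0.294
G1 X10.854 Y2.473
G1 X12.000 Y6.000
; layer 3
G0 Z7.500
G0 X12.000 Y6.000
G1 X10.854 Y9.527
G1 X7.854 Y11.706
G1 X4.146 Y11.706
G1 X1.146 Y9.527
G1 X0.000 Y6.000
G1 X1.146 Y2.473
G1 X4.146 Y0.294
G1 X7.854 Y0.294
G1 X10.854 Y2.473
G1 X12.000 Y6.000
; layer 4
G0 Z10.000
G0 X12.000 Y6.000
G1 X10.854 Y9.527
G1 X7.854 Y11.706
G1 X4.146 Y11.706
G1 X1.146 Y9.527
G1 X0.000 Y6.000
G1 X1.146 Y2.473
G1 X4.146 Y0.294
G1 X7.854 Y0.294
G1 X10.854 Y2.473
G1 X12.000 Y6.000
M2 ; end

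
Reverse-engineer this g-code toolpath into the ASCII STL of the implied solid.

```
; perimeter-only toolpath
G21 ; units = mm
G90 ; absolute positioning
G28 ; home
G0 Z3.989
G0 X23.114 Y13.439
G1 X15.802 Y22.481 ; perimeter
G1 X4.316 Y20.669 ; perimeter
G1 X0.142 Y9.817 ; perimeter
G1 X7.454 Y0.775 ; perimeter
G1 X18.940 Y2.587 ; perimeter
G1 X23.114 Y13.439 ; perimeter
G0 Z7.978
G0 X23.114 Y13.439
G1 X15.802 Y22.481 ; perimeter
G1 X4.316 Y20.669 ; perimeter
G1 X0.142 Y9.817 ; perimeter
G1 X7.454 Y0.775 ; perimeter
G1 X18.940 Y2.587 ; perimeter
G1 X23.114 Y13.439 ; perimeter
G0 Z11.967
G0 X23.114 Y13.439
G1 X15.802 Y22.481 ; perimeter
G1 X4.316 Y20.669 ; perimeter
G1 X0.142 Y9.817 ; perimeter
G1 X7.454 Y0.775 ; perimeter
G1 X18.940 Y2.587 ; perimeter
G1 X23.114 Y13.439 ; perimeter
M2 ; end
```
solid part
  facet normal 0.0000 0.0000 -1.0000
    outer loop
      vertex 4.316 20.669 0.000
      vertex 15.802 22.481 0.000
      vertex 23.114 13.439 0.000
    endloop
  endfacet
  facet normal 0.0000 0.0000 -1.0000
    outer loop
      vertex 0.142 9.817 0.000
      vertex 4.316 20.669 0.000
      vertex 23.114 13.439 0.000
    endloop
  endfacet
  facet normal 0.0000 0.0000 -1.0000
    outer loop
      vertex 7.454 0.775 0.000
      vertex 0.142 9.817 0.000
      vertex 23.114 13.439 0.000
    endloop
  endfacet
  facet normal 0.0000 0.0000 -1.0000
    outer loop
      vertex 18.940 2.587 0.000
      vertex 7.454 0.775 0.000
      vertex 23.114 13.439 0.000
    endloop
  endfacet
  facet normal 0.0000 0.0000 1.0000
    outer loop
      vertex 23.114 13.439 11.967
      vertex 15.802 22.481 11.967
      vertex 4.316 20.669 11.967
    endloop
  endfacet
  facet normal 0.0000 0.0000 1.0000
    outer loop
      vertex 23.114 13.439 11.967
      vertex 4.316 20.669 11.967
      vertex 0.142 9.817 11.967
    endloop
  endfacet
  facet normal 0.0000 0.0000 1.0000
    outer loop
      vertex 23.114 13.439 11.967
      vertex 0.142 9.817 11.967
      vertex 7.454 0.775 11.967
    endloop
  endfacet
  facet normal 0.0000 0.0000 1.0000
    outer loop
      vertex 23.114 13.439 11.967
      vertex 7.454 0.775 11.967
      vertex 18.940 2.587 11.967
    endloop
  endfacet
  facet normal 0.7776 0.6288 0.0000
    outer loop
      vertex 23.114 13.439 0.000
      vertex 15.802 22.481 0.000
      vertex 15.802 22.481 11.967
    endloop
  endfacet
  facet normal 0.7776 0.6288 0.0000
    outer loop
      vertex 23.114 13.439 0.000
      vertex 15.802 22.481 11.967
      vertex 23.114 13.439 11.967
    endloop
  endfacet
  facet normal -0.1558 0.9878 0.0000
    outer loop
      vertex 15.802 22.481 0.000
      vertex 4.316 20.669 0.000
      vertex 4.316 20.669 11.967
    endloop
  endfacet
  facet normal -0.1558 0.9878 0.0000
    outer loop
      vertex 15.802 22.481 0.000
      vertex 4.316 20.669 11.967
      vertex 15.802 22.481 11.967
    endloop
  endfacet
  facet normal -0.9333 0.3590 0.0000
    outer loop
      vertex 4.316 20.669 0.000
      vertex 0.142 9.817 0.000
      vertex 0.142 9.817 11.967
    endloop
  endfacet
  facet normal -0.9333 0.3590 0.0000
    outer loop
      vertex 4.316 20.669 0.000
      vertex 0.142 9.817 11.967
      vertex 4.316 20.669 11.967
    endloop
  endfacet
  facet normal -0.7776 -0.6288 0.0000
    outer loop
      vertex 0.142 9.817 0.000
      vertex 7.454 0.775 0.000
      vertex 7.454 0.775 11.967
    endloop
  endfacet
  facet normal -0.7776 -0.6288 0.0000
    outer loop
      vertex 0.142 9.817 0.000
      vertex 7.454 0.775 11.967
      vertex 0.142 9.817 11.967
    endloop
  endfacet
  facet normal 0.1558 -0.9878 0.0000
    outer loop
      vertex 7.454 0.775 0.000
      vertex 18.940 2.587 0.000
      vertex 18.940 2.587 11.967
    endloop
  endfacet
  facet normal 0.1558 -0.9878 0.0000
    outer loop
      vertex 7.454 0.775 0.000
      vertex 18.940 2.587 11.967
      vertex 7.454 0.775 11.967
    endloop
  endfacet
  facet normal 0.9333 -0.3590 0.0000
    outer loop
      vertex 18.940 2.587 0.000
      vertex 23.114 13.439 0.000
      vertex 23.114 13.439 11.967
    endloop
  endfacet
  facet normal 0.9333 -0.3590 0.0000
    outer loop
      vertex 18.940 2.587 0.000
      vertex 23.114 13.439 11.967
      vertex 18.940 2.587 11.967
    endloop
  endfacet
endsolid part

The G0 Z moves step by Δz≈3.989 mm. Every layer's G1 loop is the same polygon, so the solid is a straight extrusion of it from z=0 to z≈12. Closing with flat bottom and top caps and triangulating gives 20 facets — a regular 6-sided prism (a cylinder approximated with 6 flat sides), circumscribed radius ≈ 11.6 mm, height ≈ 12 mm.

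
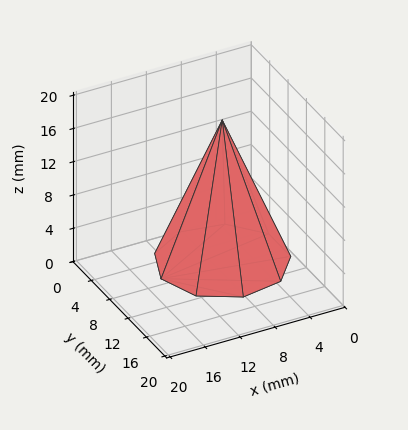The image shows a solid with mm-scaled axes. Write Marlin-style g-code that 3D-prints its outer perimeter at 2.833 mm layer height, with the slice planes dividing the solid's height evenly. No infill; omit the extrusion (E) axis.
Reading the render: the shape is a regular 9-sided pyramid, base circumscribed radius ≈ 7 mm, apex at z ≈ 17 mm (dimensions read to the nearest mm from the axis ticks). For the g-code, the solid's height is divided into equal slices at the stated Δz and each level perimeter traced with G1 moves after a G0 lift.

; perimeter-only toolpath
G21 ; units = mm
G90 ; absolute positioning
G28 ; home
; layer 1
G0 Z2.833
G0 X12.833 Y7.000
G1 X11.468 Y10.750
G1 X8.013 Y12.745
G1 X4.083 Y12.052
G1 X1.518 Y8.995
G1 X1.518 Y5.005
G1 X4.083 Y1.948
G1 X8.013 Y1.255
G1 X11.468 Y3.250
G1 X12.833 Y7.000
; layer 2
G0 Z5.667
G0 X11.667 Y7.000
G1 X10.575 Y10.000
G1 X7.811 Y11.596
G1 X4.667 Y11.041
G1 X2.615 Y8.596
G1 X2.615 Y5.404
G1 X4.667 Y2.959
G1 X7.811 Y2.404
G1 X10.575 Y4.000
G1 X11.667 Y7.000
; layer 3
G0 Z8.500
G0 X10.500 Y7.000
G1 X9.681 Y9.250
G1 X7.608 Y10.447
G1 X5.250 Y10.031
G1 X3.711 Y8.197
G1 X3.711 Y5.803
G1 X5.250 Y3.969
G1 X7.608 Y3.553
G1 X9.681 Y4.750
G1 X10.500 Y7.000
; layer 4
G0 Z11.333
G0 X9.333 Y7.000
G1 X8.787 Y8.500
G1 X7.405 Y9.298
G1 X5.833 Y9.021
G1 X4.807 Y7.798
G1 X4.807 Y6.202
G1 X5.833 Y4.979
G1 X7.405 Y4.702
G1 X8.787 Y5.500
G1 X9.333 Y7.000
; layer 5
G0 Z14.167
G0 X8.167 Y7.000
G1 X7.894 Y7.750
G1 X7.203 Y8.149
G1 X6.417 Y8.010
G1 X5.904 Y7.399
G1 X5.904 Y6.601
G1 X6.417 Y5.990
G1 X7.203 Y5.851
G1 X7.894 Y6.250
G1 X8.167 Y7.000
M2 ; end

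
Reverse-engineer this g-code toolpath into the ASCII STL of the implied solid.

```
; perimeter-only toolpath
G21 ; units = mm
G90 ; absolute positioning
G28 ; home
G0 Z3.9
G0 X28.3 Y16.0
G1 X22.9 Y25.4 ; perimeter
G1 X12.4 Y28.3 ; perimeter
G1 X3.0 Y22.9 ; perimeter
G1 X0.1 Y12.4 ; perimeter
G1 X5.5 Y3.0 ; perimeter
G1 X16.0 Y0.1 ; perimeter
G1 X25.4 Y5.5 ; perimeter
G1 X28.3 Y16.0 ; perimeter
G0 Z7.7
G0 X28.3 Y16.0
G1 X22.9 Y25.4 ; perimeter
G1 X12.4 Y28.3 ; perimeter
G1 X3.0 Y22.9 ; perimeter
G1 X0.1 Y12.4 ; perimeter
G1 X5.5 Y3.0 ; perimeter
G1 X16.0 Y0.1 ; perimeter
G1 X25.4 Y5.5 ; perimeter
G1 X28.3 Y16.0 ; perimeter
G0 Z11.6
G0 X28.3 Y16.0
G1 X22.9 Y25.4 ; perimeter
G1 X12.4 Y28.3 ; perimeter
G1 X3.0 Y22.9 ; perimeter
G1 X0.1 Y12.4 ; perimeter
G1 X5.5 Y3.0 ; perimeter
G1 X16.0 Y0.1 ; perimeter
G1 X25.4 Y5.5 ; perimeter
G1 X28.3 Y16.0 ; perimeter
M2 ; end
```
solid part
  facet normal 0.0000 0.0000 -1.0000
    outer loop
      vertex 12.4 28.3 0.0
      vertex 22.9 25.4 0.0
      vertex 28.3 16.0 0.0
    endloop
  endfacet
  facet normal 0.0000 0.0000 -1.0000
    outer loop
      vertex 3.0 22.9 0.0
      vertex 12.4 28.3 0.0
      vertex 28.3 16.0 0.0
    endloop
  endfacet
  facet normal 0.0000 0.0000 -1.0000
    outer loop
      vertex 0.1 12.4 0.0
      vertex 3.0 22.9 0.0
      vertex 28.3 16.0 0.0
    endloop
  endfacet
  facet normal 0.0000 0.0000 -1.0000
    outer loop
      vertex 5.5 3.0 0.0
      vertex 0.1 12.4 0.0
      vertex 28.3 16.0 0.0
    endloop
  endfacet
  facet normal 0.0000 0.0000 -1.0000
    outer loop
      vertex 16.0 0.1 0.0
      vertex 5.5 3.0 0.0
      vertex 28.3 16.0 0.0
    endloop
  endfacet
  facet normal 0.0000 0.0000 -1.0000
    outer loop
      vertex 25.4 5.5 0.0
      vertex 16.0 0.1 0.0
      vertex 28.3 16.0 0.0
    endloop
  endfacet
  facet normal 0.0000 0.0000 1.0000
    outer loop
      vertex 28.3 16.0 11.6
      vertex 22.9 25.4 11.6
      vertex 12.4 28.3 11.6
    endloop
  endfacet
  facet normal 0.0000 0.0000 1.0000
    outer loop
      vertex 28.3 16.0 11.6
      vertex 12.4 28.3 11.6
      vertex 3.0 22.9 11.6
    endloop
  endfacet
  facet normal 0.0000 0.0000 1.0000
    outer loop
      vertex 28.3 16.0 11.6
      vertex 3.0 22.9 11.6
      vertex 0.1 12.4 11.6
    endloop
  endfacet
  facet normal 0.0000 0.0000 1.0000
    outer loop
      vertex 28.3 16.0 11.6
      vertex 0.1 12.4 11.6
      vertex 5.5 3.0 11.6
    endloop
  endfacet
  facet normal 0.0000 0.0000 1.0000
    outer loop
      vertex 28.3 16.0 11.6
      vertex 5.5 3.0 11.6
      vertex 16.0 0.1 11.6
    endloop
  endfacet
  facet normal 0.0000 0.0000 1.0000
    outer loop
      vertex 28.3 16.0 11.6
      vertex 16.0 0.1 11.6
      vertex 25.4 5.5 11.6
    endloop
  endfacet
  facet normal 0.8671 0.4981 0.0000
    outer loop
      vertex 28.3 16.0 0.0
      vertex 22.9 25.4 0.0
      vertex 22.9 25.4 11.6
    endloop
  endfacet
  facet normal 0.8671 0.4981 0.0000
    outer loop
      vertex 28.3 16.0 0.0
      vertex 22.9 25.4 11.6
      vertex 28.3 16.0 11.6
    endloop
  endfacet
  facet normal 0.2662 0.9639 0.0000
    outer loop
      vertex 22.9 25.4 0.0
      vertex 12.4 28.3 0.0
      vertex 12.4 28.3 11.6
    endloop
  endfacet
  facet normal 0.2662 0.9639 0.0000
    outer loop
      vertex 22.9 25.4 0.0
      vertex 12.4 28.3 11.6
      vertex 22.9 25.4 11.6
    endloop
  endfacet
  facet normal -0.4981 0.8671 0.0000
    outer loop
      vertex 12.4 28.3 0.0
      vertex 3.0 22.9 0.0
      vertex 3.0 22.9 11.6
    endloop
  endfacet
  facet normal -0.4981 0.8671 0.0000
    outer loop
      vertex 12.4 28.3 0.0
      vertex 3.0 22.9 11.6
      vertex 12.4 28.3 11.6
    endloop
  endfacet
  facet normal -0.9639 0.2662 0.0000
    outer loop
      vertex 3.0 22.9 0.0
      vertex 0.1 12.4 0.0
      vertex 0.1 12.4 11.6
    endloop
  endfacet
  facet normal -0.9639 0.2662 0.0000
    outer loop
      vertex 3.0 22.9 0.0
      vertex 0.1 12.4 11.6
      vertex 3.0 22.9 11.6
    endloop
  endfacet
  facet normal -0.8671 -0.4981 0.0000
    outer loop
      vertex 0.1 12.4 0.0
      vertex 5.5 3.0 0.0
      vertex 5.5 3.0 11.6
    endloop
  endfacet
  facet normal -0.8671 -0.4981 0.0000
    outer loop
      vertex 0.1 12.4 0.0
      vertex 5.5 3.0 11.6
      vertex 0.1 12.4 11.6
    endloop
  endfacet
  facet normal -0.2662 -0.9639 0.0000
    outer loop
      vertex 5.5 3.0 0.0
      vertex 16.0 0.1 0.0
      vertex 16.0 0.1 11.6
    endloop
  endfacet
  facet normal -0.2662 -0.9639 0.0000
    outer loop
      vertex 5.5 3.0 0.0
      vertex 16.0 0.1 11.6
      vertex 5.5 3.0 11.6
    endloop
  endfacet
  facet normal 0.4981 -0.8671 0.0000
    outer loop
      vertex 16.0 0.1 0.0
      vertex 25.4 5.5 0.0
      vertex 25.4 5.5 11.6
    endloop
  endfacet
  facet normal 0.4981 -0.8671 0.0000
    outer loop
      vertex 16.0 0.1 0.0
      vertex 25.4 5.5 11.6
      vertex 16.0 0.1 11.6
    endloop
  endfacet
  facet normal 0.9639 -0.2662 0.0000
    outer loop
      vertex 25.4 5.5 0.0
      vertex 28.3 16.0 0.0
      vertex 28.3 16.0 11.6
    endloop
  endfacet
  facet normal 0.9639 -0.2662 0.0000
    outer loop
      vertex 25.4 5.5 0.0
      vertex 28.3 16.0 11.6
      vertex 25.4 5.5 11.6
    endloop
  endfacet
endsolid part

The G0 Z moves step by Δz≈3.9 mm. Every layer's G1 loop is the same polygon, so the solid is a straight extrusion of it from z=0 to z≈11.6. Closing with flat bottom and top caps and triangulating gives 28 facets — a regular 8-sided prism (a cylinder approximated with 8 flat sides), circumscribed radius ≈ 14.2 mm, height ≈ 11.6 mm.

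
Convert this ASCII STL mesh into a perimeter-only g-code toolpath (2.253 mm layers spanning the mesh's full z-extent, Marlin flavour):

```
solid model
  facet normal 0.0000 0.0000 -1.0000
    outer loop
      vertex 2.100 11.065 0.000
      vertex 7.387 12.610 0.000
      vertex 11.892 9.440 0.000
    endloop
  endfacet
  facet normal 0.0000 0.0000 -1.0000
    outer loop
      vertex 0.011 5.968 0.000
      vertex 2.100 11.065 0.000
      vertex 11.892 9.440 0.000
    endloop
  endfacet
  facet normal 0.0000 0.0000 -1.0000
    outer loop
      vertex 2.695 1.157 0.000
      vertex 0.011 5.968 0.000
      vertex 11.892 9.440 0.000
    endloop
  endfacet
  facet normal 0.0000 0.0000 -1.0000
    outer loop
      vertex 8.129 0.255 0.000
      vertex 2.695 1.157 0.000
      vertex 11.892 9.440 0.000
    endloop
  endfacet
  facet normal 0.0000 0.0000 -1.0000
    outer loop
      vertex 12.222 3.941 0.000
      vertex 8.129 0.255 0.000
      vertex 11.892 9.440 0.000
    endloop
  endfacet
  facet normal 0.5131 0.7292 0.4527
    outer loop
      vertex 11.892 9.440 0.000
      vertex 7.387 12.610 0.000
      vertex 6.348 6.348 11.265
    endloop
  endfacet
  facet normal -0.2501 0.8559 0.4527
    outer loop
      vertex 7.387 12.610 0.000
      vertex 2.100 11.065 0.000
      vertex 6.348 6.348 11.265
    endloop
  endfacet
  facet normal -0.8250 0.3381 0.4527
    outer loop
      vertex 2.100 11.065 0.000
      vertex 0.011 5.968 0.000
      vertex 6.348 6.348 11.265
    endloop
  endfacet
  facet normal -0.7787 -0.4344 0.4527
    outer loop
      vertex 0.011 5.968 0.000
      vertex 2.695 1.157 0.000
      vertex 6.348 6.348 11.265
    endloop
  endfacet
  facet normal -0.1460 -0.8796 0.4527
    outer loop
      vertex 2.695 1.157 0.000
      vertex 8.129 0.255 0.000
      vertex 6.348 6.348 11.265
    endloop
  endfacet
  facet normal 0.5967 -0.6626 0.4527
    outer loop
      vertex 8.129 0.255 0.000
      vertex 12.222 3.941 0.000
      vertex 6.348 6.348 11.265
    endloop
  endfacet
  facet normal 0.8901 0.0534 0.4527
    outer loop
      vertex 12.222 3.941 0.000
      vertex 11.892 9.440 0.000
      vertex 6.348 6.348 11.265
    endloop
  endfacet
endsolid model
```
; perimeter-only toolpath
G21 ; units = mm
G90 ; absolute positioning
G28 ; home
; layer 1
G0 Z2.253
G0 X10.783 Y8.822
G1 X7.179 Y11.358
G1 X2.950 Y10.122
G1 X1.278 Y6.044
G1 X3.426 Y2.195
G1 X7.773 Y1.474
G1 X11.047 Y4.422
G1 X10.783 Y8.822
; layer 2
G0 Z4.506
G0 X9.674 Y8.203
G1 X6.971 Y10.105
G1 X3.799 Y9.178
G1 X2.546 Y6.120
G1 X4.156 Y3.233
G1 X7.417 Y2.692
G1 X9.872 Y4.904
G1 X9.674 Y8.203
; layer 3
G0 Z6.759
G0 X8.566 Y7.585
G1 X6.764 Y8.853
G1 X4.649 Y8.235
G1 X3.813 Y6.196
G1 X4.887 Y4.272
G1 X7.060 Y3.911
G1 X8.698 Y5.385
G1 X8.566 Y7.585
; layer 4
G0 Z9.012
G0 X7.457 Y6.966
G1 X6.556 Y7.600
G1 X5.498 Y7.291
G1 X5.081 Y6.272
G1 X5.617 Y5.310
G1 X6.704 Y5.129
G1 X7.523 Y5.867
G1 X7.457 Y6.966
M2 ; end

The solid is a regular 7-sided pyramid, base circumscribed radius ≈ 6.35 mm, apex at z ≈ 11.3 mm. Slicing at Δz = 2.253 mm — 5 equal slices spanning the solid's height, so layer i sits at z = i·h/5 — gives 4 non-empty perimeters. Each is a 7-segment closed polygon; G0 lifts to the layer z and rapids to the start vertex, then G1 traces the edges. The cross-section shrinks linearly with z (the slice at the apex is degenerate and omitted).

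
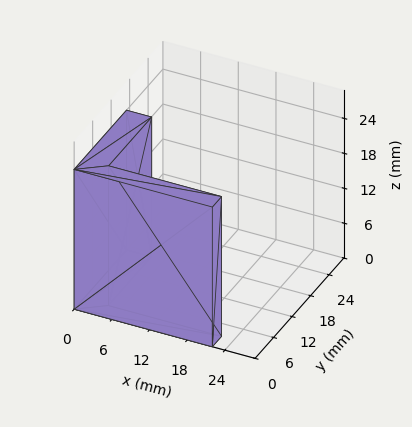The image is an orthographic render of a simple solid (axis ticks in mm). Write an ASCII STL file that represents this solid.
Reading the render: the shape is an L-shaped prism: outer 22 × 17 mm, arm thicknesses ≈ 3 mm (horizontal) and 4 mm (vertical), extruded 24 mm in z (dimensions read to the nearest mm from the axis ticks). For the STL, each face is triangulated and given an outward normal.

solid part
  facet normal 0.0000 0.0000 -1.0000
    outer loop
      vertex 22.0 3.0 0.0
      vertex 22.0 0.0 0.0
      vertex 0.0 0.0 0.0
    endloop
  endfacet
  facet normal 0.0000 0.0000 -1.0000
    outer loop
      vertex 4.0 3.0 0.0
      vertex 22.0 3.0 0.0
      vertex 0.0 0.0 0.0
    endloop
  endfacet
  facet normal 0.0000 0.0000 -1.0000
    outer loop
      vertex 4.0 17.0 0.0
      vertex 4.0 3.0 0.0
      vertex 0.0 0.0 0.0
    endloop
  endfacet
  facet normal 0.0000 0.0000 -1.0000
    outer loop
      vertex 0.0 17.0 0.0
      vertex 4.0 17.0 0.0
      vertex 0.0 0.0 0.0
    endloop
  endfacet
  facet normal 0.0000 0.0000 1.0000
    outer loop
      vertex 0.0 0.0 24.0
      vertex 22.0 0.0 24.0
      vertex 22.0 3.0 24.0
    endloop
  endfacet
  facet normal 0.0000 0.0000 1.0000
    outer loop
      vertex 0.0 0.0 24.0
      vertex 22.0 3.0 24.0
      vertex 4.0 3.0 24.0
    endloop
  endfacet
  facet normal 0.0000 0.0000 1.0000
    outer loop
      vertex 0.0 0.0 24.0
      vertex 4.0 3.0 24.0
      vertex 4.0 17.0 24.0
    endloop
  endfacet
  facet normal 0.0000 0.0000 1.0000
    outer loop
      vertex 0.0 0.0 24.0
      vertex 4.0 17.0 24.0
      vertex 0.0 17.0 24.0
    endloop
  endfacet
  facet normal 0.0000 -1.0000 0.0000
    outer loop
      vertex 0.0 0.0 0.0
      vertex 22.0 0.0 0.0
      vertex 22.0 0.0 24.0
    endloop
  endfacet
  facet normal 0.0000 -1.0000 0.0000
    outer loop
      vertex 0.0 0.0 0.0
      vertex 22.0 0.0 24.0
      vertex 0.0 0.0 24.0
    endloop
  endfacet
  facet normal 1.0000 0.0000 0.0000
    outer loop
      vertex 22.0 0.0 0.0
      vertex 22.0 3.0 0.0
      vertex 22.0 3.0 24.0
    endloop
  endfacet
  facet normal 1.0000 0.0000 0.0000
    outer loop
      vertex 22.0 0.0 0.0
      vertex 22.0 3.0 24.0
      vertex 22.0 0.0 24.0
    endloop
  endfacet
  facet normal 0.0000 1.0000 0.0000
    outer loop
      vertex 22.0 3.0 0.0
      vertex 4.0 3.0 0.0
      vertex 4.0 3.0 24.0
    endloop
  endfacet
  facet normal 0.0000 1.0000 0.0000
    outer loop
      vertex 22.0 3.0 0.0
      vertex 4.0 3.0 24.0
      vertex 22.0 3.0 24.0
    endloop
  endfacet
  facet normal 1.0000 0.0000 0.0000
    outer loop
      vertex 4.0 3.0 0.0
      vertex 4.0 17.0 0.0
      vertex 4.0 17.0 24.0
    endloop
  endfacet
  facet normal 1.0000 0.0000 0.0000
    outer loop
      vertex 4.0 3.0 0.0
      vertex 4.0 17.0 24.0
      vertex 4.0 3.0 24.0
    endloop
  endfacet
  facet normal 0.0000 1.0000 0.0000
    outer loop
      vertex 4.0 17.0 0.0
      vertex 0.0 17.0 0.0
      vertex 0.0 17.0 24.0
    endloop
  endfacet
  facet normal 0.0000 1.0000 0.0000
    outer loop
      vertex 4.0 17.0 0.0
      vertex 0.0 17.0 24.0
      vertex 4.0 17.0 24.0
    endloop
  endfacet
  facet normal -1.0000 0.0000 0.0000
    outer loop
      vertex 0.0 17.0 0.0
      vertex 0.0 0.0 0.0
      vertex 0.0 0.0 24.0
    endloop
  endfacet
  facet normal -1.0000 0.0000 0.0000
    outer loop
      vertex 0.0 17.0 0.0
      vertex 0.0 0.0 24.0
      vertex 0.0 17.0 24.0
    endloop
  endfacet
endsolid part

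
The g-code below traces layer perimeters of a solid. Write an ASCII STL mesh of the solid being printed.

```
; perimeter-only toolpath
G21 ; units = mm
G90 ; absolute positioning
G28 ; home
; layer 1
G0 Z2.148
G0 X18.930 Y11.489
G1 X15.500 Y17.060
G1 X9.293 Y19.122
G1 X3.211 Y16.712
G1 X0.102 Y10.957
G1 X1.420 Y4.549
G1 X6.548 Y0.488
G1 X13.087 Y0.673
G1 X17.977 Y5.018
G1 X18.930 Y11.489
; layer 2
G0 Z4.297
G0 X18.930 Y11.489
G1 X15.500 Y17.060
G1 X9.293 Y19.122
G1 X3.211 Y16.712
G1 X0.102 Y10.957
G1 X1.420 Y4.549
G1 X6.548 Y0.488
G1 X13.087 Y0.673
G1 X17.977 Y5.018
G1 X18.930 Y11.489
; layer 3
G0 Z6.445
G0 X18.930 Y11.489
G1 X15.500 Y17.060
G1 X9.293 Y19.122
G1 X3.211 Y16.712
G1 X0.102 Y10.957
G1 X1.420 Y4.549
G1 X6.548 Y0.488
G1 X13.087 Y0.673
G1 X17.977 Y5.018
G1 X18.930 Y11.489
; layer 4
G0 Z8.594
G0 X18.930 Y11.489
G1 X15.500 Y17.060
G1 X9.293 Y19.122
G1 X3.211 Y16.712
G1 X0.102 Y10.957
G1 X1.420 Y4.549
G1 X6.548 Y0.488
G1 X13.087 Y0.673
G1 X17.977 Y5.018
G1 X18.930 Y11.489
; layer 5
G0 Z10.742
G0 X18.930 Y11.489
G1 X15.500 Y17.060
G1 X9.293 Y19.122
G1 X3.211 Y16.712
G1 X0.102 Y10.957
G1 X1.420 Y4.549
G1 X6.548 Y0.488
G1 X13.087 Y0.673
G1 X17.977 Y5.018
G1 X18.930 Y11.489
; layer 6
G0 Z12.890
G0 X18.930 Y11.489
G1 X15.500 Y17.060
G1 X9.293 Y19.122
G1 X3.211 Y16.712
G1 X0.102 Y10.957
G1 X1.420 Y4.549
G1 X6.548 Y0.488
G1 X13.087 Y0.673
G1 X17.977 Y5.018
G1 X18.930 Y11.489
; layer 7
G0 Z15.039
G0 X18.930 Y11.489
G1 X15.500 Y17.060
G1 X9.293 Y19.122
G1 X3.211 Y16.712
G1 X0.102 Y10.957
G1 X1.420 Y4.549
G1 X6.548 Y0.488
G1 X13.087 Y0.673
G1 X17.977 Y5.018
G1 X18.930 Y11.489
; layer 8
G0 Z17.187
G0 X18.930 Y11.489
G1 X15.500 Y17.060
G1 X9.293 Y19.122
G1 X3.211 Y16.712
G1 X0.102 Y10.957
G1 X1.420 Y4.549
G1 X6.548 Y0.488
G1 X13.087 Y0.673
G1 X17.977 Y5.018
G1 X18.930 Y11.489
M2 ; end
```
solid part
  facet normal 0.0000 0.0000 -1.0000
    outer loop
      vertex 9.293 19.122 0.000
      vertex 15.500 17.060 0.000
      vertex 18.930 11.489 0.000
    endloop
  endfacet
  facet normal 0.0000 0.0000 -1.0000
    outer loop
      vertex 3.211 16.712 0.000
      vertex 9.293 19.122 0.000
      vertex 18.930 11.489 0.000
    endloop
  endfacet
  facet normal 0.0000 0.0000 -1.0000
    outer loop
      vertex 0.102 10.957 0.000
      vertex 3.211 16.712 0.000
      vertex 18.930 11.489 0.000
    endloop
  endfacet
  facet normal 0.0000 0.0000 -1.0000
    outer loop
      vertex 1.420 4.549 0.000
      vertex 0.102 10.957 0.000
      vertex 18.930 11.489 0.000
    endloop
  endfacet
  facet normal 0.0000 0.0000 -1.0000
    outer loop
      vertex 6.548 0.488 0.000
      vertex 1.420 4.549 0.000
      vertex 18.930 11.489 0.000
    endloop
  endfacet
  facet normal 0.0000 0.0000 -1.0000
    outer loop
      vertex 13.087 0.673 0.000
      vertex 6.548 0.488 0.000
      vertex 18.930 11.489 0.000
    endloop
  endfacet
  facet normal 0.0000 0.0000 -1.0000
    outer loop
      vertex 17.977 5.018 0.000
      vertex 13.087 0.673 0.000
      vertex 18.930 11.489 0.000
    endloop
  endfacet
  facet normal 0.0000 0.0000 1.0000
    outer loop
      vertex 18.930 11.489 17.187
      vertex 15.500 17.060 17.187
      vertex 9.293 19.122 17.187
    endloop
  endfacet
  facet normal 0.0000 0.0000 1.0000
    outer loop
      vertex 18.930 11.489 17.187
      vertex 9.293 19.122 17.187
      vertex 3.211 16.712 17.187
    endloop
  endfacet
  facet normal 0.0000 0.0000 1.0000
    outer loop
      vertex 18.930 11.489 17.187
      vertex 3.211 16.712 17.187
      vertex 0.102 10.957 17.187
    endloop
  endfacet
  facet normal 0.0000 0.0000 1.0000
    outer loop
      vertex 18.930 11.489 17.187
      vertex 0.102 10.957 17.187
      vertex 1.420 4.549 17.187
    endloop
  endfacet
  facet normal 0.0000 0.0000 1.0000
    outer loop
      vertex 18.930 11.489 17.187
      vertex 1.420 4.549 17.187
      vertex 6.548 0.488 17.187
    endloop
  endfacet
  facet normal 0.0000 0.0000 1.0000
    outer loop
      vertex 18.930 11.489 17.187
      vertex 6.548 0.488 17.187
      vertex 13.087 0.673 17.187
    endloop
  endfacet
  facet normal 0.0000 0.0000 1.0000
    outer loop
      vertex 18.930 11.489 17.187
      vertex 13.087 0.673 17.187
      vertex 17.977 5.018 17.187
    endloop
  endfacet
  facet normal 0.8515 0.5243 0.0000
    outer loop
      vertex 18.930 11.489 0.000
      vertex 15.500 17.060 0.000
      vertex 15.500 17.060 17.187
    endloop
  endfacet
  facet normal 0.8515 0.5243 0.0000
    outer loop
      vertex 18.930 11.489 0.000
      vertex 15.500 17.060 17.187
      vertex 18.930 11.489 17.187
    endloop
  endfacet
  facet normal 0.3153 0.9490 0.0000
    outer loop
      vertex 15.500 17.060 0.000
      vertex 9.293 19.122 0.000
      vertex 9.293 19.122 17.187
    endloop
  endfacet
  facet normal 0.3153 0.9490 0.0000
    outer loop
      vertex 15.500 17.060 0.000
      vertex 9.293 19.122 17.187
      vertex 15.500 17.060 17.187
    endloop
  endfacet
  facet normal -0.3684 0.9297 0.0000
    outer loop
      vertex 9.293 19.122 0.000
      vertex 3.211 16.712 0.000
      vertex 3.211 16.712 17.187
    endloop
  endfacet
  facet normal -0.3684 0.9297 0.0000
    outer loop
      vertex 9.293 19.122 0.000
      vertex 3.211 16.712 17.187
      vertex 9.293 19.122 17.187
    endloop
  endfacet
  facet normal -0.8798 0.4753 0.0000
    outer loop
      vertex 3.211 16.712 0.000
      vertex 0.102 10.957 0.000
      vertex 0.102 10.957 17.187
    endloop
  endfacet
  facet normal -0.8798 0.4753 0.0000
    outer loop
      vertex 3.211 16.712 0.000
      vertex 0.102 10.957 17.187
      vertex 3.211 16.712 17.187
    endloop
  endfacet
  facet normal -0.9795 -0.2015 0.0000
    outer loop
      vertex 0.102 10.957 0.000
      vertex 1.420 4.549 0.000
      vertex 1.420 4.549 17.187
    endloop
  endfacet
  facet normal -0.9795 -0.2015 0.0000
    outer loop
      vertex 0.102 10.957 0.000
      vertex 1.420 4.549 17.187
      vertex 0.102 10.957 17.187
    endloop
  endfacet
  facet normal -0.6208 -0.7839 0.0000
    outer loop
      vertex 1.420 4.549 0.000
      vertex 6.548 0.488 0.000
      vertex 6.548 0.488 17.187
    endloop
  endfacet
  facet normal -0.6208 -0.7839 0.0000
    outer loop
      vertex 1.420 4.549 0.000
      vertex 6.548 0.488 17.187
      vertex 1.420 4.549 17.187
    endloop
  endfacet
  facet normal 0.0283 -0.9996 0.0000
    outer loop
      vertex 6.548 0.488 0.000
      vertex 13.087 0.673 0.000
      vertex 13.087 0.673 17.187
    endloop
  endfacet
  facet normal 0.0283 -0.9996 0.0000
    outer loop
      vertex 6.548 0.488 0.000
      vertex 13.087 0.673 17.187
      vertex 6.548 0.488 17.187
    endloop
  endfacet
  facet normal 0.6642 -0.7475 0.0000
    outer loop
      vertex 13.087 0.673 0.000
      vertex 17.977 5.018 0.000
      vertex 17.977 5.018 17.187
    endloop
  endfacet
  facet normal 0.6642 -0.7475 0.0000
    outer loop
      vertex 13.087 0.673 0.000
      vertex 17.977 5.018 17.187
      vertex 13.087 0.673 17.187
    endloop
  endfacet
  facet normal 0.9893 -0.1457 0.0000
    outer loop
      vertex 17.977 5.018 0.000
      vertex 18.930 11.489 0.000
      vertex 18.930 11.489 17.187
    endloop
  endfacet
  facet normal 0.9893 -0.1457 0.0000
    outer loop
      vertex 17.977 5.018 0.000
      vertex 18.930 11.489 17.187
      vertex 17.977 5.018 17.187
    endloop
  endfacet
endsolid part

The G0 Z moves step by Δz≈2.148 mm. Every layer's G1 loop is the same polygon, so the solid is a straight extrusion of it from z=0 to z≈17.2. Closing with flat bottom and top caps and triangulating gives 32 facets — a regular 9-sided prism (a cylinder approximated with 9 flat sides), circumscribed radius ≈ 9.56 mm, height ≈ 17.2 mm.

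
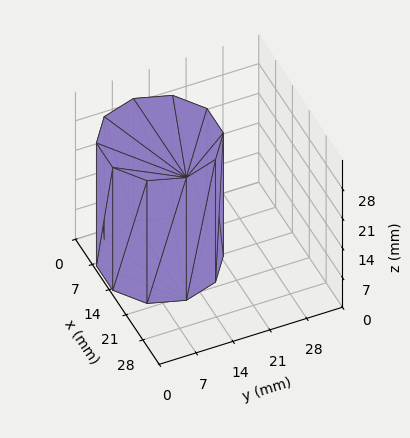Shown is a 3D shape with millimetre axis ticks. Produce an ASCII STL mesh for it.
Reading the render: the shape is a regular 10-sided prism (a cylinder approximated with 10 flat sides), circumscribed radius ≈ 11 mm, height ≈ 29 mm (dimensions read to the nearest mm from the axis ticks). For the STL, each face is triangulated and given an outward normal.

solid part
  facet normal 0.0000 0.0000 -1.0000
    outer loop
      vertex 14.4 21.5 0.0
      vertex 19.9 17.5 0.0
      vertex 22.0 11.0 0.0
    endloop
  endfacet
  facet normal 0.0000 0.0000 -1.0000
    outer loop
      vertex 7.6 21.5 0.0
      vertex 14.4 21.5 0.0
      vertex 22.0 11.0 0.0
    endloop
  endfacet
  facet normal 0.0000 0.0000 -1.0000
    outer loop
      vertex 2.1 17.5 0.0
      vertex 7.6 21.5 0.0
      vertex 22.0 11.0 0.0
    endloop
  endfacet
  facet normal 0.0000 0.0000 -1.0000
    outer loop
      vertex 0.0 11.0 0.0
      vertex 2.1 17.5 0.0
      vertex 22.0 11.0 0.0
    endloop
  endfacet
  facet normal 0.0000 0.0000 -1.0000
    outer loop
      vertex 2.1 4.5 0.0
      vertex 0.0 11.0 0.0
      vertex 22.0 11.0 0.0
    endloop
  endfacet
  facet normal 0.0000 0.0000 -1.0000
    outer loop
      vertex 7.6 0.5 0.0
      vertex 2.1 4.5 0.0
      vertex 22.0 11.0 0.0
    endloop
  endfacet
  facet normal 0.0000 0.0000 -1.0000
    outer loop
      vertex 14.4 0.5 0.0
      vertex 7.6 0.5 0.0
      vertex 22.0 11.0 0.0
    endloop
  endfacet
  facet normal 0.0000 0.0000 -1.0000
    outer loop
      vertex 19.9 4.5 0.0
      vertex 14.4 0.5 0.0
      vertex 22.0 11.0 0.0
    endloop
  endfacet
  facet normal 0.0000 0.0000 1.0000
    outer loop
      vertex 22.0 11.0 29.0
      vertex 19.9 17.5 29.0
      vertex 14.4 21.5 29.0
    endloop
  endfacet
  facet normal 0.0000 0.0000 1.0000
    outer loop
      vertex 22.0 11.0 29.0
      vertex 14.4 21.5 29.0
      vertex 7.6 21.5 29.0
    endloop
  endfacet
  facet normal 0.0000 0.0000 1.0000
    outer loop
      vertex 22.0 11.0 29.0
      vertex 7.6 21.5 29.0
      vertex 2.1 17.5 29.0
    endloop
  endfacet
  facet normal 0.0000 0.0000 1.0000
    outer loop
      vertex 22.0 11.0 29.0
      vertex 2.1 17.5 29.0
      vertex 0.0 11.0 29.0
    endloop
  endfacet
  facet normal 0.0000 0.0000 1.0000
    outer loop
      vertex 22.0 11.0 29.0
      vertex 0.0 11.0 29.0
      vertex 2.1 4.5 29.0
    endloop
  endfacet
  facet normal 0.0000 0.0000 1.0000
    outer loop
      vertex 22.0 11.0 29.0
      vertex 2.1 4.5 29.0
      vertex 7.6 0.5 29.0
    endloop
  endfacet
  facet normal 0.0000 0.0000 1.0000
    outer loop
      vertex 22.0 11.0 29.0
      vertex 7.6 0.5 29.0
      vertex 14.4 0.5 29.0
    endloop
  endfacet
  facet normal 0.0000 0.0000 1.0000
    outer loop
      vertex 22.0 11.0 29.0
      vertex 14.4 0.5 29.0
      vertex 19.9 4.5 29.0
    endloop
  endfacet
  facet normal 0.9516 0.3074 0.0000
    outer loop
      vertex 22.0 11.0 0.0
      vertex 19.9 17.5 0.0
      vertex 19.9 17.5 29.0
    endloop
  endfacet
  facet normal 0.9516 0.3074 0.0000
    outer loop
      vertex 22.0 11.0 0.0
      vertex 19.9 17.5 29.0
      vertex 22.0 11.0 29.0
    endloop
  endfacet
  facet normal 0.5882 0.8087 0.0000
    outer loop
      vertex 19.9 17.5 0.0
      vertex 14.4 21.5 0.0
      vertex 14.4 21.5 29.0
    endloop
  endfacet
  facet normal 0.5882 0.8087 0.0000
    outer loop
      vertex 19.9 17.5 0.0
      vertex 14.4 21.5 29.0
      vertex 19.9 17.5 29.0
    endloop
  endfacet
  facet normal 0.0000 1.0000 0.0000
    outer loop
      vertex 14.4 21.5 0.0
      vertex 7.6 21.5 0.0
      vertex 7.6 21.5 29.0
    endloop
  endfacet
  facet normal 0.0000 1.0000 0.0000
    outer loop
      vertex 14.4 21.5 0.0
      vertex 7.6 21.5 29.0
      vertex 14.4 21.5 29.0
    endloop
  endfacet
  facet normal -0.5882 0.8087 0.0000
    outer loop
      vertex 7.6 21.5 0.0
      vertex 2.1 17.5 0.0
      vertex 2.1 17.5 29.0
    endloop
  endfacet
  facet normal -0.5882 0.8087 0.0000
    outer loop
      vertex 7.6 21.5 0.0
      vertex 2.1 17.5 29.0
      vertex 7.6 21.5 29.0
    endloop
  endfacet
  facet normal -0.9516 0.3074 0.0000
    outer loop
      vertex 2.1 17.5 0.0
      vertex 0.0 11.0 0.0
      vertex 0.0 11.0 29.0
    endloop
  endfacet
  facet normal -0.9516 0.3074 0.0000
    outer loop
      vertex 2.1 17.5 0.0
      vertex 0.0 11.0 29.0
      vertex 2.1 17.5 29.0
    endloop
  endfacet
  facet normal -0.9516 -0.3074 0.0000
    outer loop
      vertex 0.0 11.0 0.0
      vertex 2.1 4.5 0.0
      vertex 2.1 4.5 29.0
    endloop
  endfacet
  facet normal -0.9516 -0.3074 0.0000
    outer loop
      vertex 0.0 11.0 0.0
      vertex 2.1 4.5 29.0
      vertex 0.0 11.0 29.0
    endloop
  endfacet
  facet normal -0.5882 -0.8087 0.0000
    outer loop
      vertex 2.1 4.5 0.0
      vertex 7.6 0.5 0.0
      vertex 7.6 0.5 29.0
    endloop
  endfacet
  facet normal -0.5882 -0.8087 0.0000
    outer loop
      vertex 2.1 4.5 0.0
      vertex 7.6 0.5 29.0
      vertex 2.1 4.5 29.0
    endloop
  endfacet
  facet normal 0.0000 -1.0000 0.0000
    outer loop
      vertex 7.6 0.5 0.0
      vertex 14.4 0.5 0.0
      vertex 14.4 0.5 29.0
    endloop
  endfacet
  facet normal 0.0000 -1.0000 0.0000
    outer loop
      vertex 7.6 0.5 0.0
      vertex 14.4 0.5 29.0
      vertex 7.6 0.5 29.0
    endloop
  endfacet
  facet normal 0.5882 -0.8087 0.0000
    outer loop
      vertex 14.4 0.5 0.0
      vertex 19.9 4.5 0.0
      vertex 19.9 4.5 29.0
    endloop
  endfacet
  facet normal 0.5882 -0.8087 0.0000
    outer loop
      vertex 14.4 0.5 0.0
      vertex 19.9 4.5 29.0
      vertex 14.4 0.5 29.0
    endloop
  endfacet
  facet normal 0.9516 -0.3074 0.0000
    outer loop
      vertex 19.9 4.5 0.0
      vertex 22.0 11.0 0.0
      vertex 22.0 11.0 29.0
    endloop
  endfacet
  facet normal 0.9516 -0.3074 0.0000
    outer loop
      vertex 19.9 4.5 0.0
      vertex 22.0 11.0 29.0
      vertex 19.9 4.5 29.0
    endloop
  endfacet
endsolid part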